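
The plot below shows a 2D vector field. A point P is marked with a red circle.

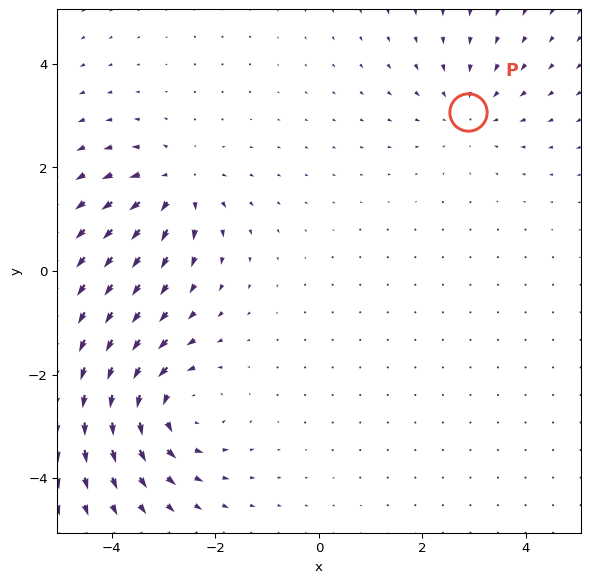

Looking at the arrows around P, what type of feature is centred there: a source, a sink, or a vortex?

sink

At P (2.9, 3.1) the arrows converge inward. Divergence about -3, curl ≈0 — negative divergence with near-zero curl is a sink.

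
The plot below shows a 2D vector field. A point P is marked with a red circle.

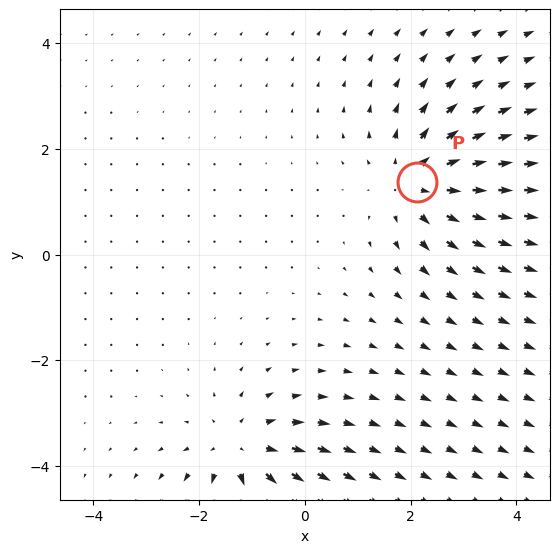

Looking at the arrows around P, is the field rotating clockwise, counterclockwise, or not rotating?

Near P at (2.1, 1.4) the arrows show no circulation. The curl there is ≈0.

not rotating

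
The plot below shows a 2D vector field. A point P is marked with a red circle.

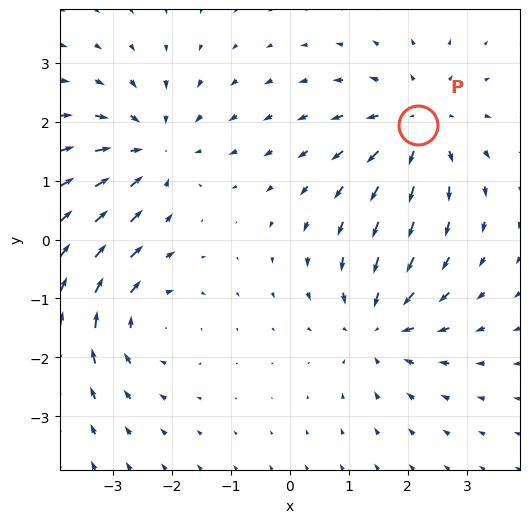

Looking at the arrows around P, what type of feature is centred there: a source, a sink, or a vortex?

At P (2.2, 1.9) the arrows spread outward. Divergence about +5, curl ≈0 — positive divergence with near-zero curl is a source.

source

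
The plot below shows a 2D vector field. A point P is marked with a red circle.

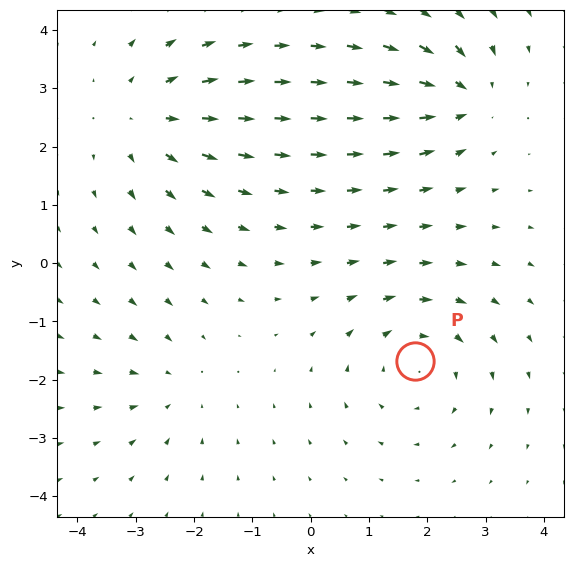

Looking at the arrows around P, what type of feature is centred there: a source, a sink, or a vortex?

At P (1.8, -1.7) the arrows circulate clockwise. Divergence ≈0, curl about -4 — near-zero divergence with nonzero curl is a vortex.

vortex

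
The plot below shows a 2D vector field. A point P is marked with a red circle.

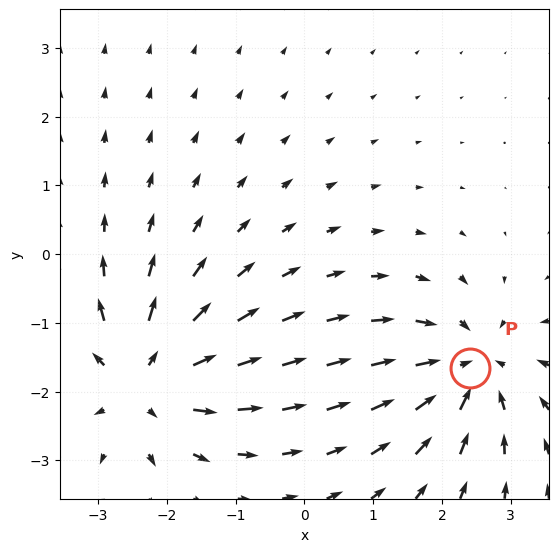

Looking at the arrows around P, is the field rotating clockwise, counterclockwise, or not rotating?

not rotating

Near P at (2.4, -1.7) the arrows show no circulation. The curl there is ≈0.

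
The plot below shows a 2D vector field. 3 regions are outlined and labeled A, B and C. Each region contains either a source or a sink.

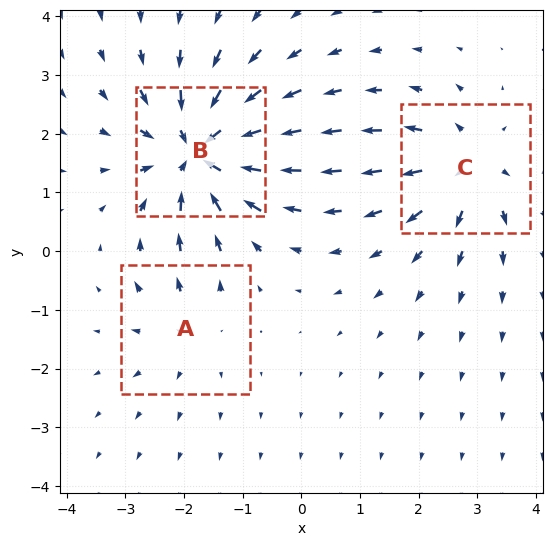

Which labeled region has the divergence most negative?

B

Divergence at each region's feature centre — A: about +2, B: about -5, C: about +3. Region B is most negative.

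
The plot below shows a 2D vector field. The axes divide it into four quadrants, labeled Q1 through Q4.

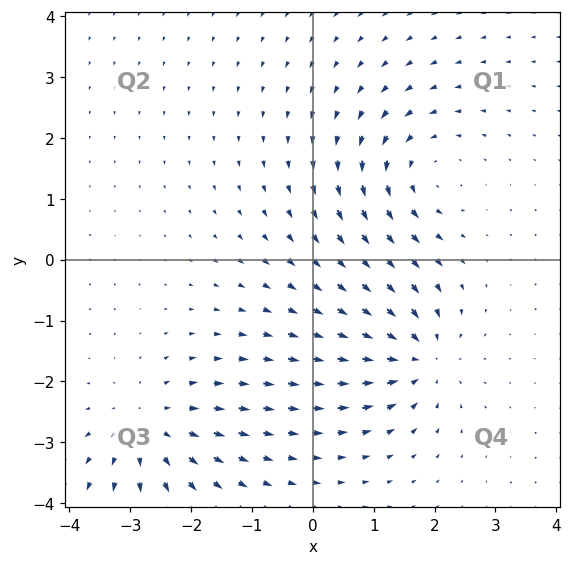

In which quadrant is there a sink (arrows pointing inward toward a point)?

Q4

The sink sits at approximately (1.7, -1.6), which lies in quadrant Q4. The divergence there is about -5, negative as expected for a sink.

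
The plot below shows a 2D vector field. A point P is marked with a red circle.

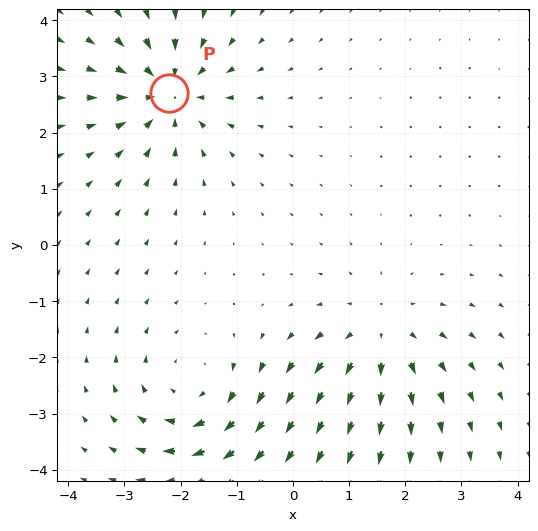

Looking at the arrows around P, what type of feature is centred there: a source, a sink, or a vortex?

At P (-2.2, 2.7) the arrows converge inward. Divergence about -5, curl ≈0 — negative divergence with near-zero curl is a sink.

sink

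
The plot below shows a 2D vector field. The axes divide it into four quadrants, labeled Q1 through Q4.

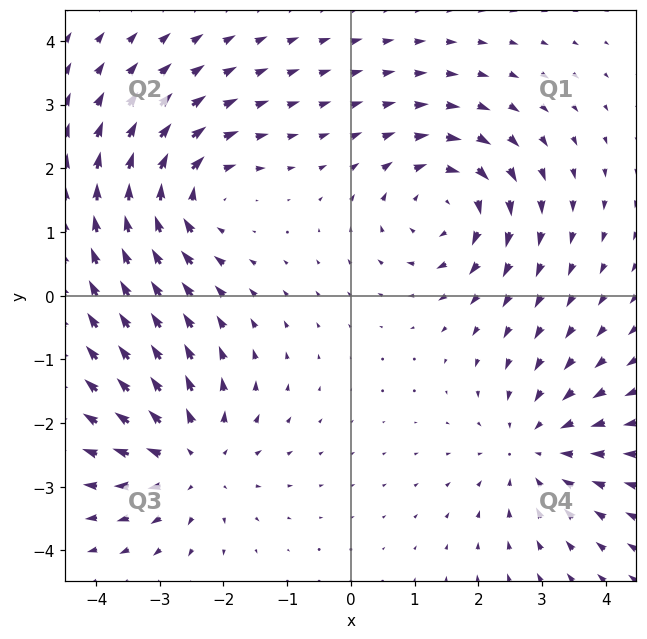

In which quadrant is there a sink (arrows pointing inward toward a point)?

Q4

The sink sits at approximately (2.9, -2.4), which lies in quadrant Q4. The divergence there is about -4, negative as expected for a sink.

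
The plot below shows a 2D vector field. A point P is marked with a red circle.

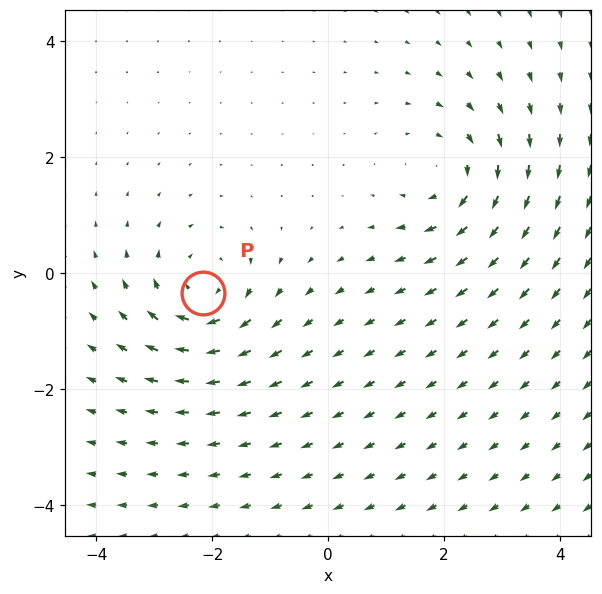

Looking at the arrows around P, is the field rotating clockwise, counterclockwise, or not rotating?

Near P at (-2.2, -0.3) the arrows circulate clockwise. The curl (z-component) there is about -5; negative curl means clockwise rotation.

clockwise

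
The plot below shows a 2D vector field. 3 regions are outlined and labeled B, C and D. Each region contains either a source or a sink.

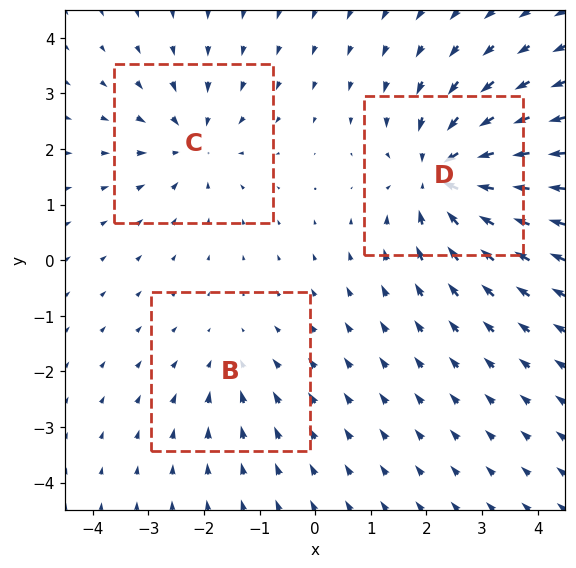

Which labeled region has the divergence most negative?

D

Divergence at each region's feature centre — B: about -2, C: about -3, D: about -6. Region D is most negative.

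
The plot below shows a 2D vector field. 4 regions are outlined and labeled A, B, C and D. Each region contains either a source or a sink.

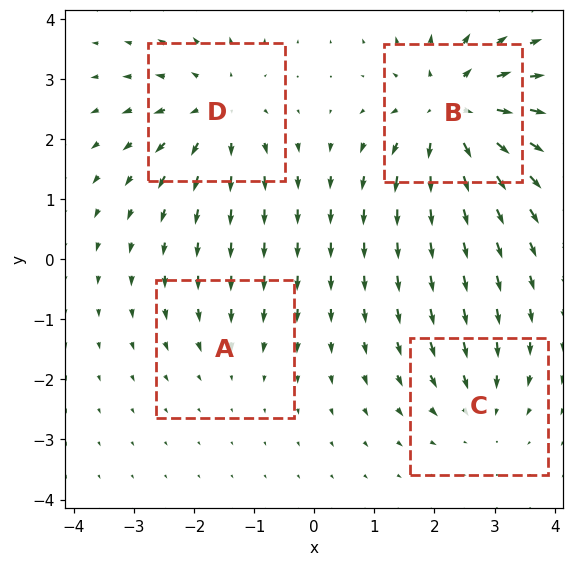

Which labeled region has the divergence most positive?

B

Divergence at each region's feature centre — A: about -2, B: about +7, C: about -4, D: about +5. Region B is most positive.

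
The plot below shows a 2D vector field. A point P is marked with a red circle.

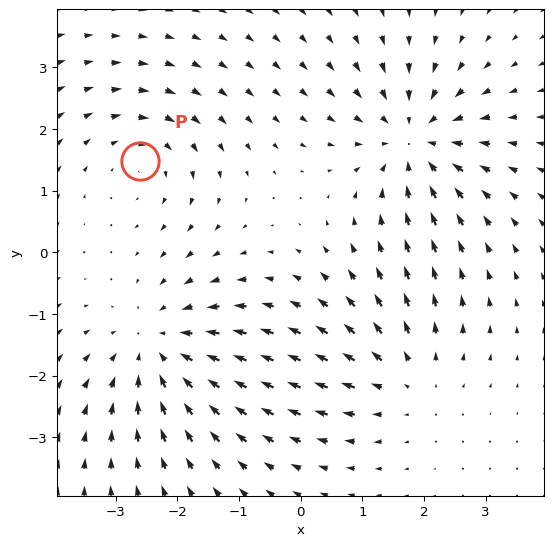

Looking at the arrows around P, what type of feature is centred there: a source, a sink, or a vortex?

vortex

At P (-2.6, 1.5) the arrows circulate clockwise. Divergence ≈0, curl about -3 — near-zero divergence with nonzero curl is a vortex.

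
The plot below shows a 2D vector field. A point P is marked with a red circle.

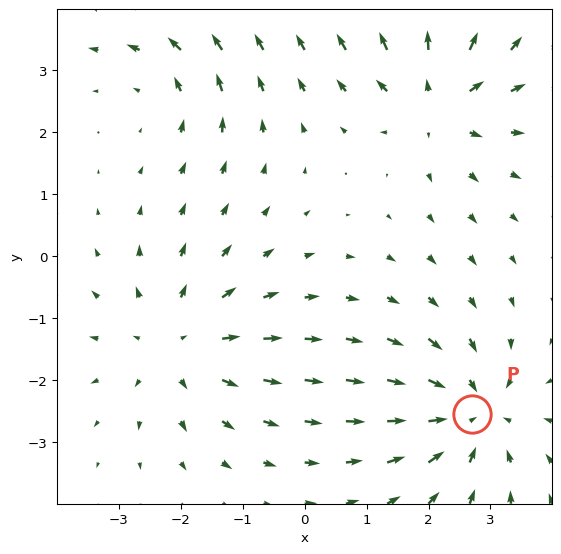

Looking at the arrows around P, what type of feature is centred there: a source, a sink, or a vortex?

At P (2.7, -2.5) the arrows converge inward. Divergence about -5, curl ≈0 — negative divergence with near-zero curl is a sink.

sink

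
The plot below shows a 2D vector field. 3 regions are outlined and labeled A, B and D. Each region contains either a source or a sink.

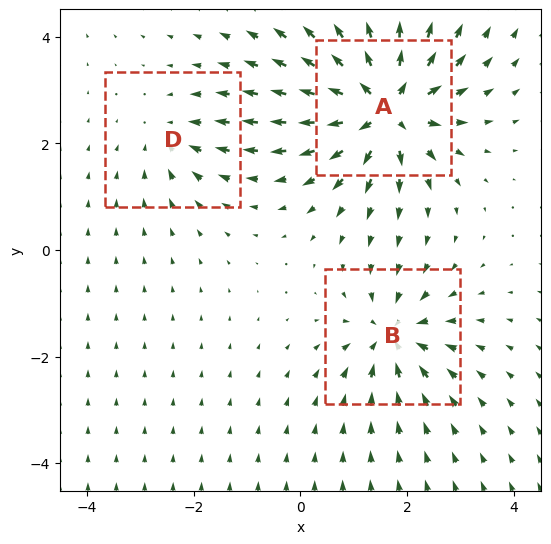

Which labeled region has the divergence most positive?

A

Divergence at each region's feature centre — A: about +6, B: about -4, D: about -2. Region A is most positive.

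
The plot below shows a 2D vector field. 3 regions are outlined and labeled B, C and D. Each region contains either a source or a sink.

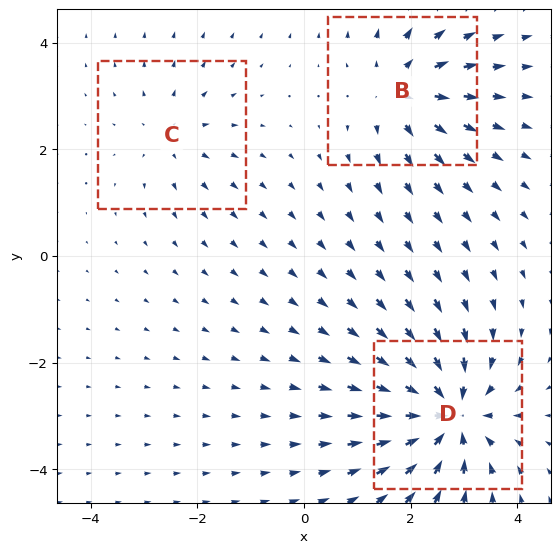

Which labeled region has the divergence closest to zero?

Divergence at each region's feature centre — B: about +4, C: about +2, D: about -6. Region C is closest to zero.

C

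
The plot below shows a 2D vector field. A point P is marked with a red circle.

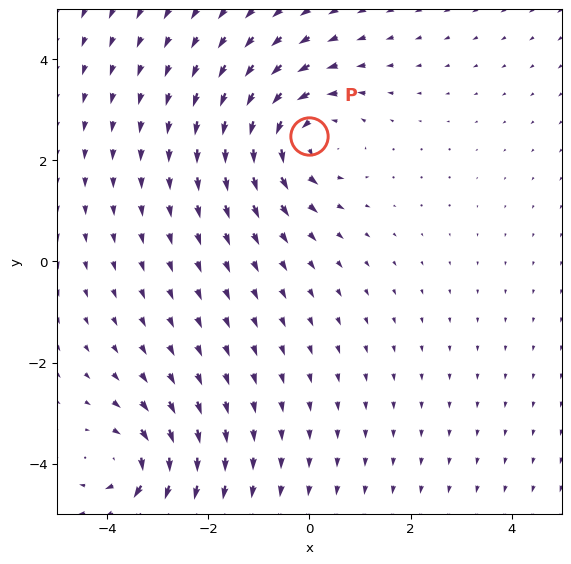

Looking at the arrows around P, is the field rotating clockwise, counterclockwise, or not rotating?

counterclockwise

Near P at (-0.0, 2.5) the arrows circulate counterclockwise. The curl (z-component) there is about +4; positive curl means counterclockwise rotation.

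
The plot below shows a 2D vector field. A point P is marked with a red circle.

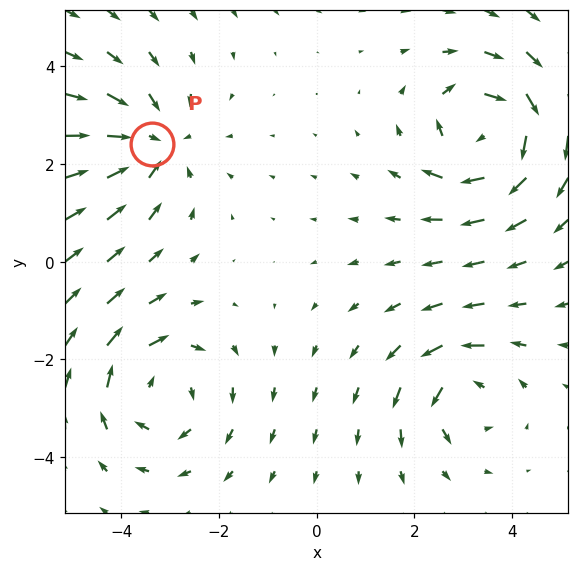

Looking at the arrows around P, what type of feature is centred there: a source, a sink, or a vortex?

sink

At P (-3.4, 2.4) the arrows converge inward. Divergence about -4, curl ≈0 — negative divergence with near-zero curl is a sink.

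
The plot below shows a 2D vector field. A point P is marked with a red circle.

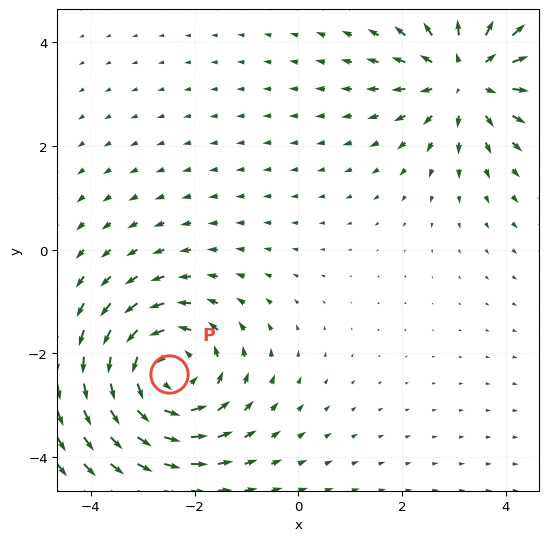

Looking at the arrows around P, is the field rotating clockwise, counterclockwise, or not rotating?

Near P at (-2.5, -2.4) the arrows circulate counterclockwise. The curl (z-component) there is about +3; positive curl means counterclockwise rotation.

counterclockwise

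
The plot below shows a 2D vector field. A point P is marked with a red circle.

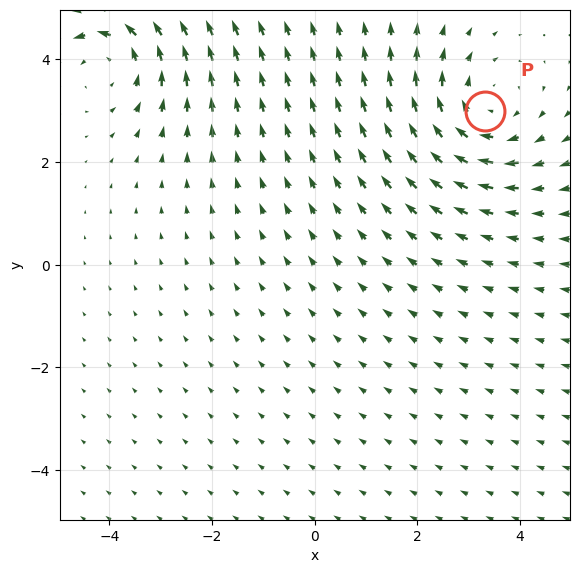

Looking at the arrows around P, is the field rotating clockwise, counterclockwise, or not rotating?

Near P at (3.3, 3.0) the arrows circulate clockwise. The curl (z-component) there is about -4; negative curl means clockwise rotation.

clockwise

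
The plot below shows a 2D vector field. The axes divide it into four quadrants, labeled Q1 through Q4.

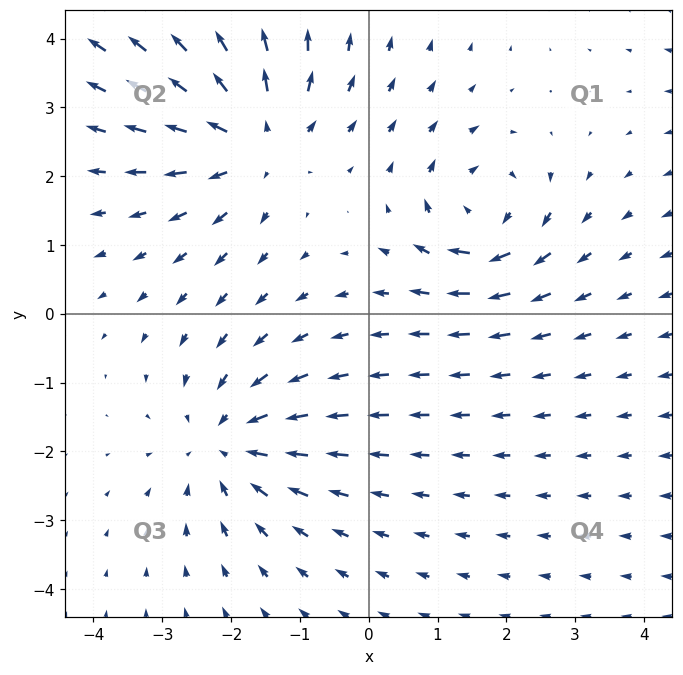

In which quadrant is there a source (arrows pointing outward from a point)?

The source sits at approximately (-1.7, 2.5), which lies in quadrant Q2. The divergence there is about +4, positive as expected for a source.

Q2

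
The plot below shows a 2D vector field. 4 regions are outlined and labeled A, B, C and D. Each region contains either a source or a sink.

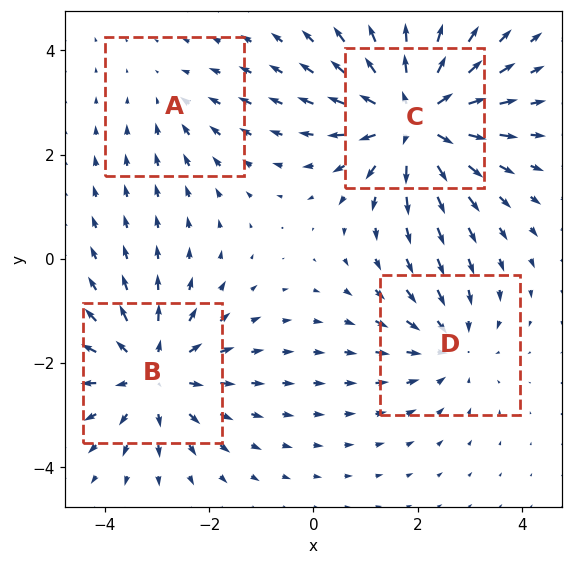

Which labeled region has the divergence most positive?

C

Divergence at each region's feature centre — A: about -2, B: about +5, C: about +6, D: about -3. Region C is most positive.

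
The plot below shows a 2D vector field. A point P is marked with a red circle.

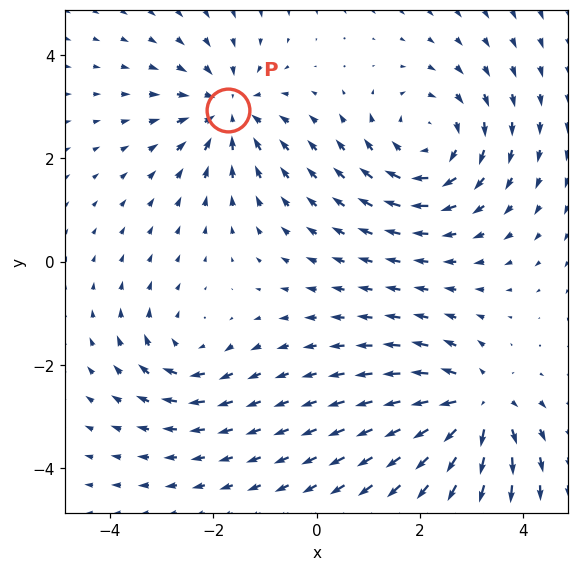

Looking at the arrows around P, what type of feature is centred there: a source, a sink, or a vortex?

sink

At P (-1.7, 2.9) the arrows converge inward. Divergence about -5, curl ≈0 — negative divergence with near-zero curl is a sink.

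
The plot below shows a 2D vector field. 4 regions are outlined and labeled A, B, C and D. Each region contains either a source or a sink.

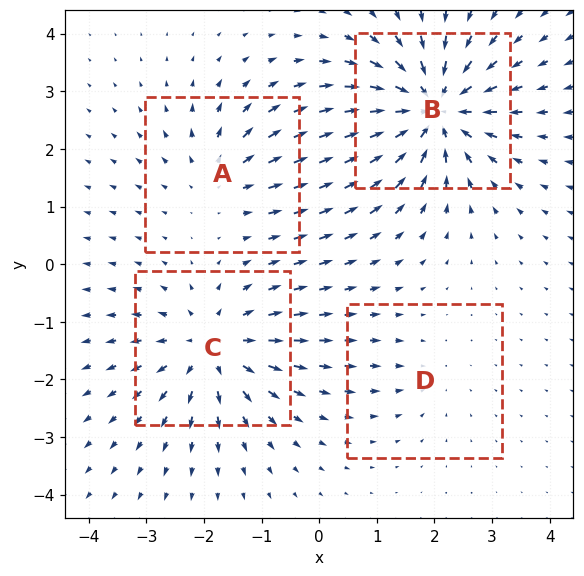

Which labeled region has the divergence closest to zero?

Divergence at each region's feature centre — A: about +3, B: about -7, C: about +5, D: about -2. Region D is closest to zero.

D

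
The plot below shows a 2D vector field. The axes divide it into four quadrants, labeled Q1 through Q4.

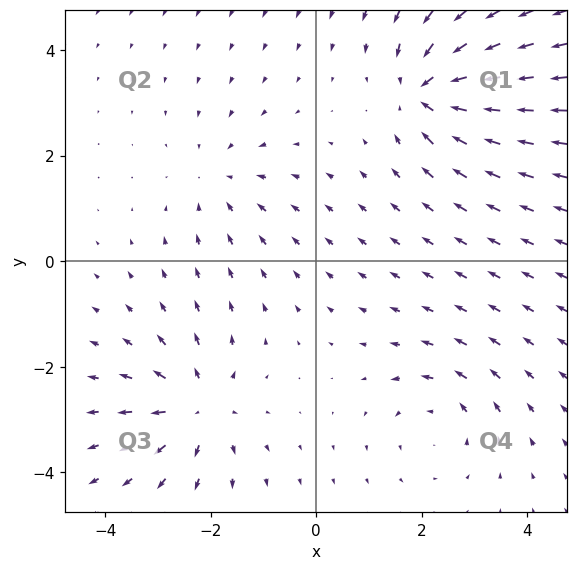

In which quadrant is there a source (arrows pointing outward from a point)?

Q3

The source sits at approximately (-2.2, -2.8), which lies in quadrant Q3. The divergence there is about +5, positive as expected for a source.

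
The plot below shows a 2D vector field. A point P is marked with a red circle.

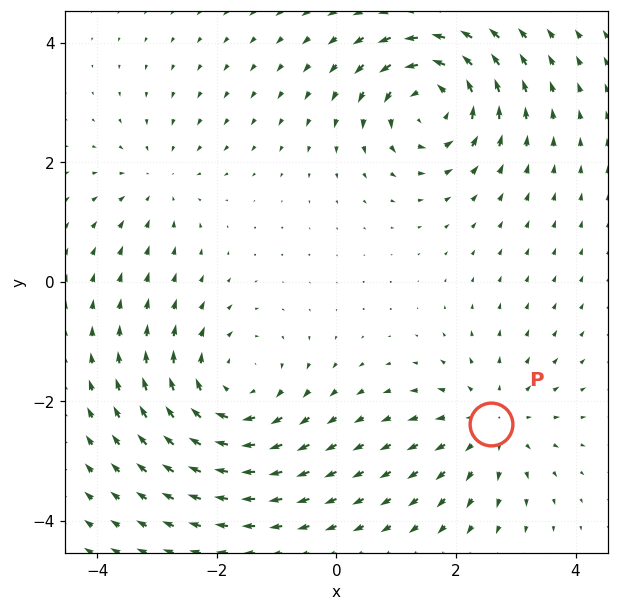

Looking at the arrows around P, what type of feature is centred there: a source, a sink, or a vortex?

source

At P (2.6, -2.4) the arrows spread outward. Divergence about +3, curl ≈0 — positive divergence with near-zero curl is a source.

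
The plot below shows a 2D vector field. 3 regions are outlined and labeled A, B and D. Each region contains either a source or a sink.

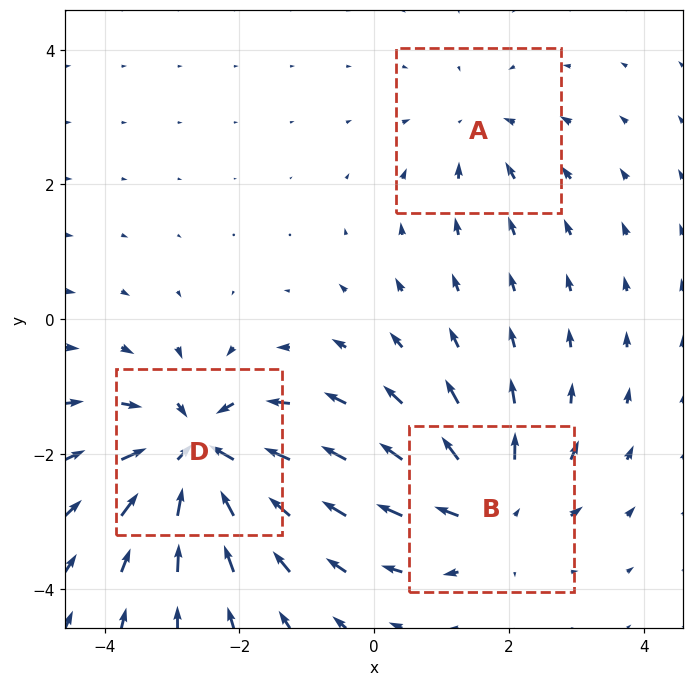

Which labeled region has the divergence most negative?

D

Divergence at each region's feature centre — A: about -2, B: about +4, D: about -5. Region D is most negative.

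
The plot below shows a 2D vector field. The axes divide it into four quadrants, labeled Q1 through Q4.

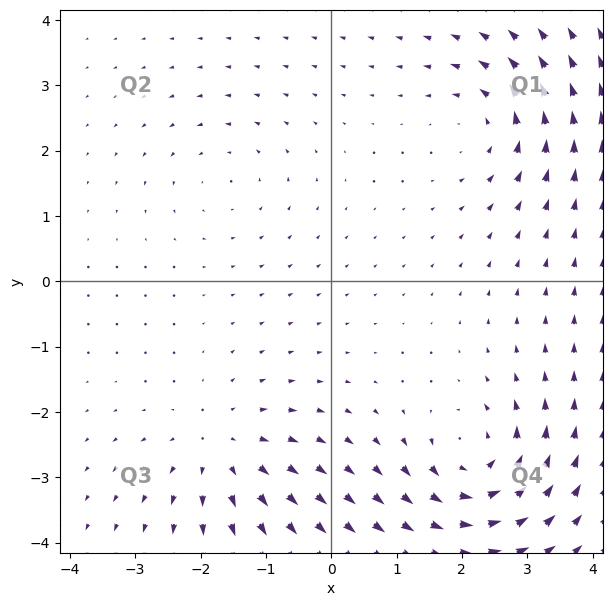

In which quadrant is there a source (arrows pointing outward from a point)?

The source sits at approximately (-1.7, -2.6), which lies in quadrant Q3. The divergence there is about +4, positive as expected for a source.

Q3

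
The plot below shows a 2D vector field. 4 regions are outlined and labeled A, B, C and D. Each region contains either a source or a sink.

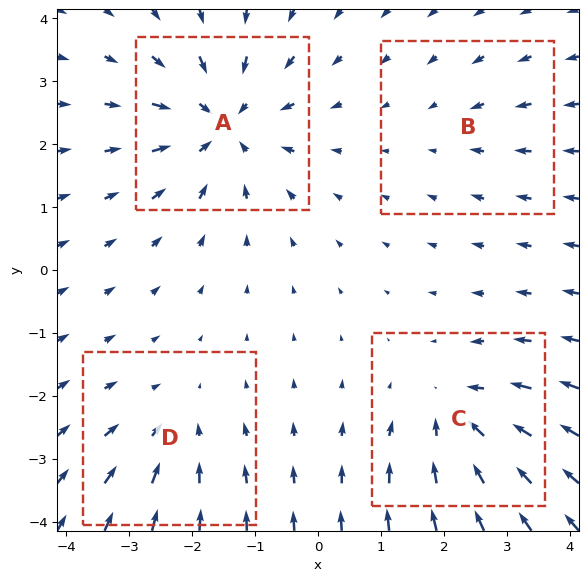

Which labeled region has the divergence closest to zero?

B

Divergence at each region's feature centre — A: about -6, B: about -2, C: about -5, D: about -3. Region B is closest to zero.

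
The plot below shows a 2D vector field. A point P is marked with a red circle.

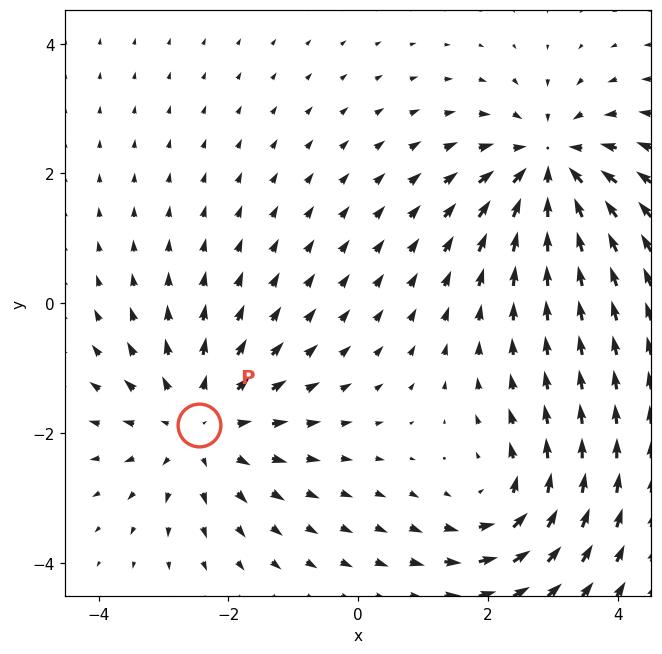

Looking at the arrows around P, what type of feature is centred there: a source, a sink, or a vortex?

At P (-2.4, -1.9) the arrows spread outward. Divergence about +4, curl ≈0 — positive divergence with near-zero curl is a source.

source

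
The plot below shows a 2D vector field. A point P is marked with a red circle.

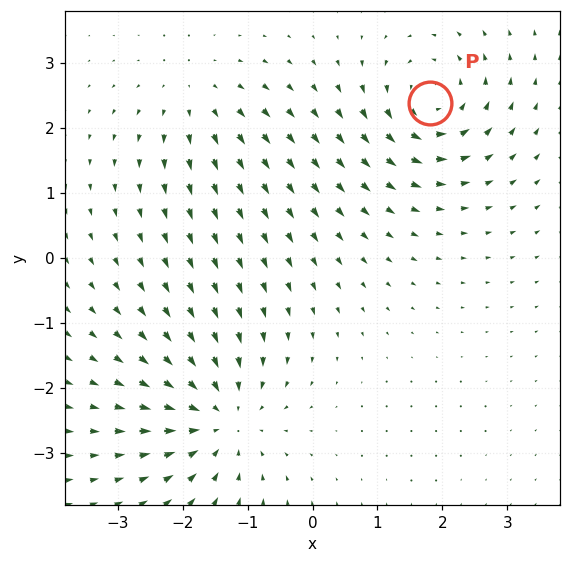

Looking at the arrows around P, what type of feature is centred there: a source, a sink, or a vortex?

vortex

At P (1.8, 2.4) the arrows circulate counterclockwise. Divergence ≈0, curl about +5 — near-zero divergence with nonzero curl is a vortex.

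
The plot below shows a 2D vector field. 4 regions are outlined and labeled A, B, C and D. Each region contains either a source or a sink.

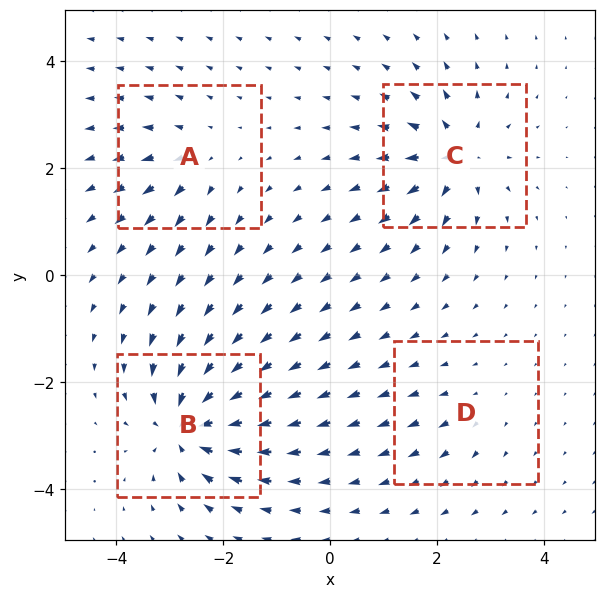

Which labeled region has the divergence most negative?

Divergence at each region's feature centre — A: about +4, B: about -9, C: about +7, D: about +2. Region B is most negative.

B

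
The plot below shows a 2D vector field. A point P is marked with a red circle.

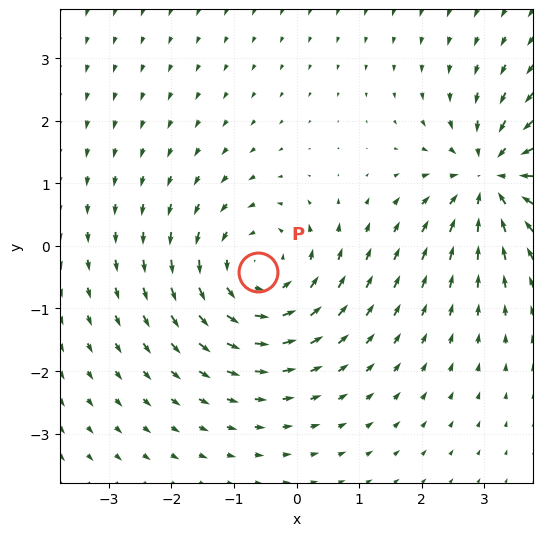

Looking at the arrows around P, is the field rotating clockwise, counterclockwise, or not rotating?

counterclockwise

Near P at (-0.6, -0.4) the arrows circulate counterclockwise. The curl (z-component) there is about +4; positive curl means counterclockwise rotation.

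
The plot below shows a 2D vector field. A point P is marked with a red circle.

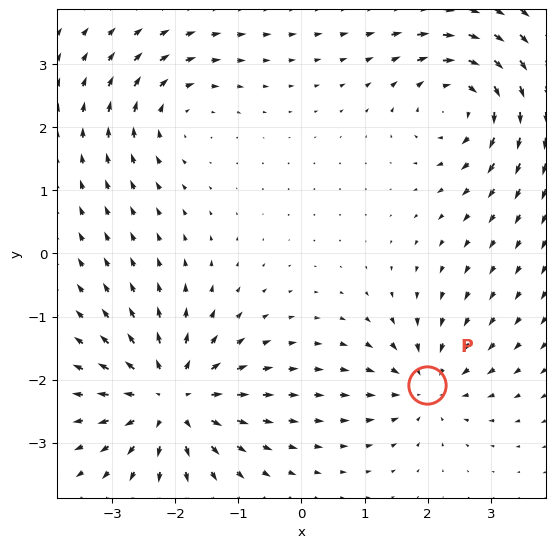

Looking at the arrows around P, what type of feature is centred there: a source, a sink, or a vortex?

At P (2.0, -2.1) the arrows converge inward. Divergence about -4, curl ≈0 — negative divergence with near-zero curl is a sink.

sink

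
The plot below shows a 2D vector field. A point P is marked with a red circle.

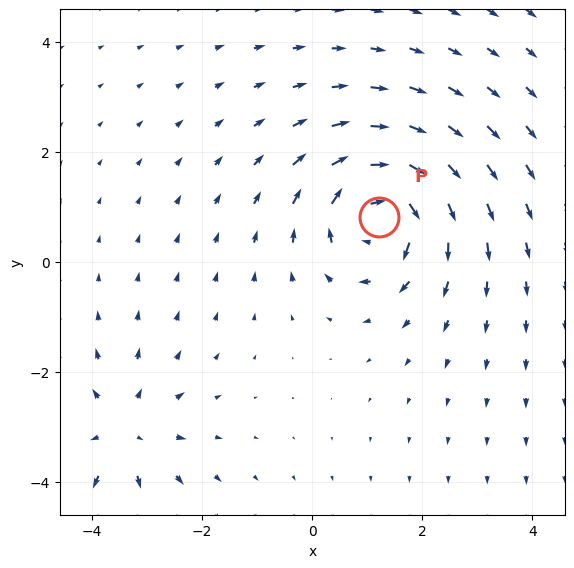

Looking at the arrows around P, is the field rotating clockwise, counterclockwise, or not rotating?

Near P at (1.2, 0.8) the arrows circulate clockwise. The curl (z-component) there is about -5; negative curl means clockwise rotation.

clockwise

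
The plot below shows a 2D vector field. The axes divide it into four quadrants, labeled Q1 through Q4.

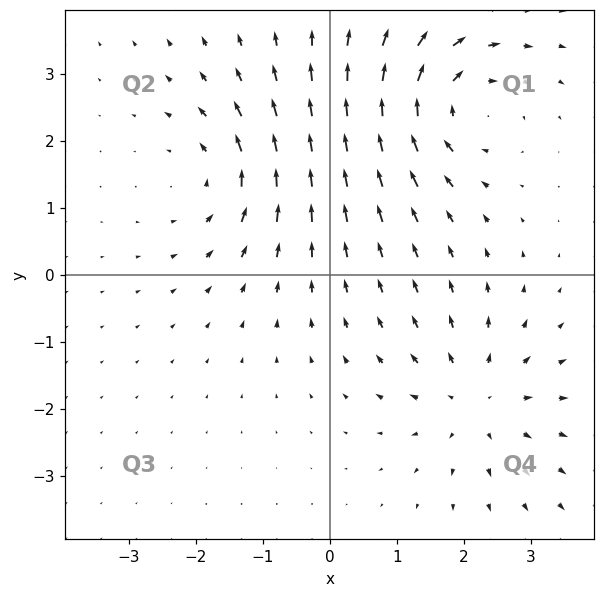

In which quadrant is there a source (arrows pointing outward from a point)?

Q4

The source sits at approximately (2.2, -1.9), which lies in quadrant Q4. The divergence there is about +4, positive as expected for a source.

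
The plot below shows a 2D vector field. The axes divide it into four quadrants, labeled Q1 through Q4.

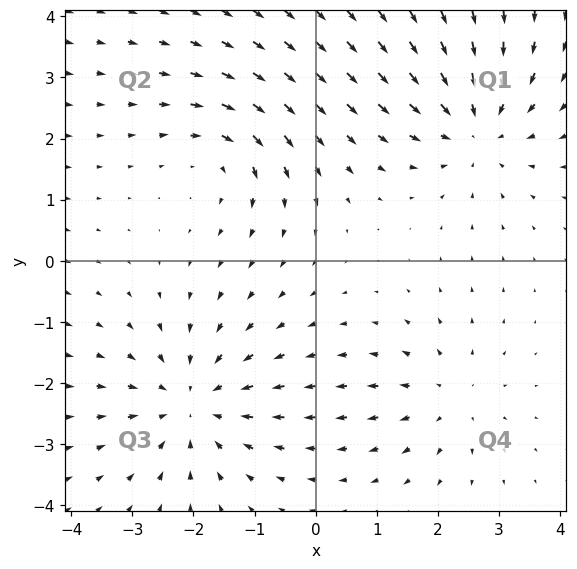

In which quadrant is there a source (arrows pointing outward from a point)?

Q4

The source sits at approximately (2.2, -2.2), which lies in quadrant Q4. The divergence there is about +3, positive as expected for a source.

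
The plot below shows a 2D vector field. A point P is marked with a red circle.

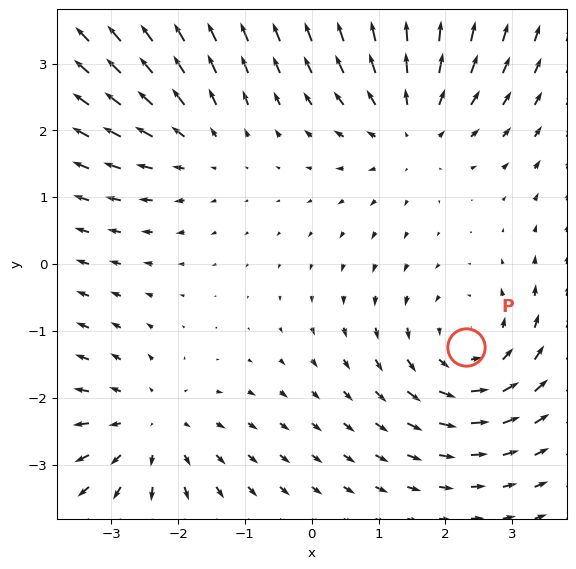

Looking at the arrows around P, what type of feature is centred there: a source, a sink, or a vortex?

At P (2.3, -1.2) the arrows circulate counterclockwise. Divergence ≈0, curl about +4 — near-zero divergence with nonzero curl is a vortex.

vortex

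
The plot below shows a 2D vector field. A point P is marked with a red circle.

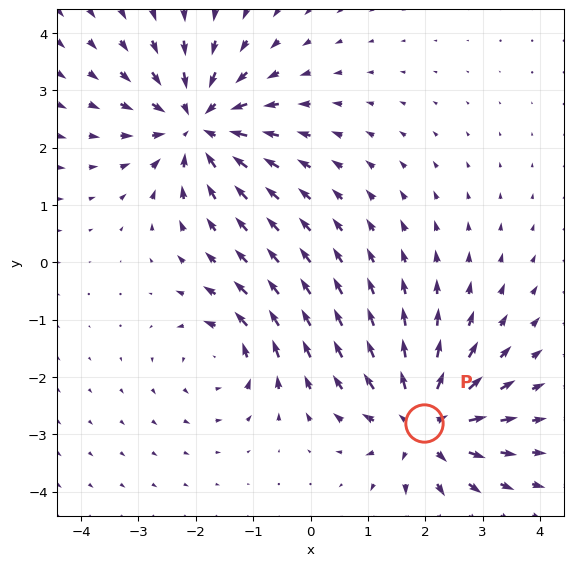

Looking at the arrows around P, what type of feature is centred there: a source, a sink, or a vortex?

At P (2.0, -2.8) the arrows spread outward. Divergence about +5, curl ≈0 — positive divergence with near-zero curl is a source.

source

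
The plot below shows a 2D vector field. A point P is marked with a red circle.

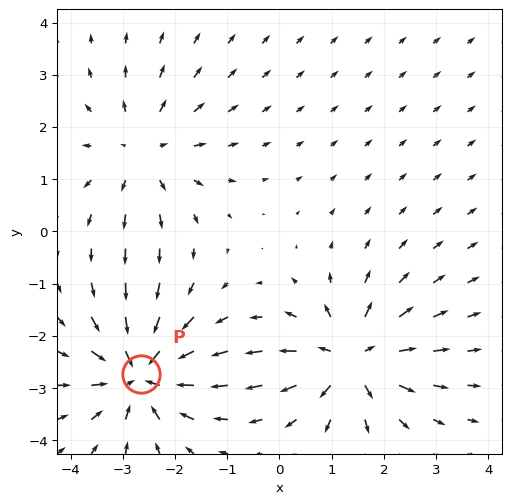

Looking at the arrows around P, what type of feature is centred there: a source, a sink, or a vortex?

At P (-2.7, -2.7) the arrows converge inward. Divergence about -7, curl ≈0 — negative divergence with near-zero curl is a sink.

sink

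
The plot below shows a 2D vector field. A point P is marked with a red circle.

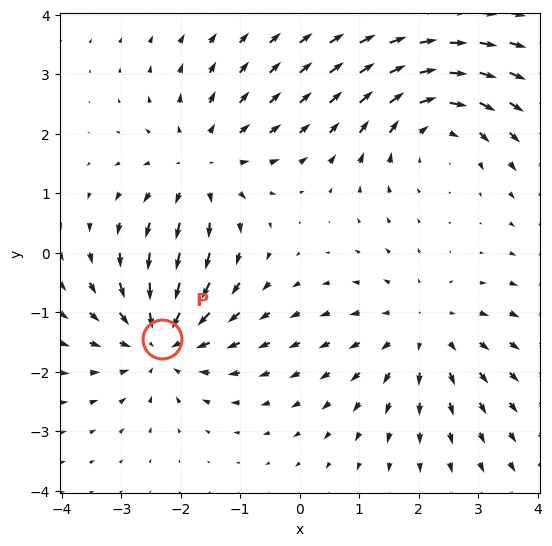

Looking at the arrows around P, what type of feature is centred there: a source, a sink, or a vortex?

sink

At P (-2.3, -1.5) the arrows converge inward. Divergence about -4, curl ≈0 — negative divergence with near-zero curl is a sink.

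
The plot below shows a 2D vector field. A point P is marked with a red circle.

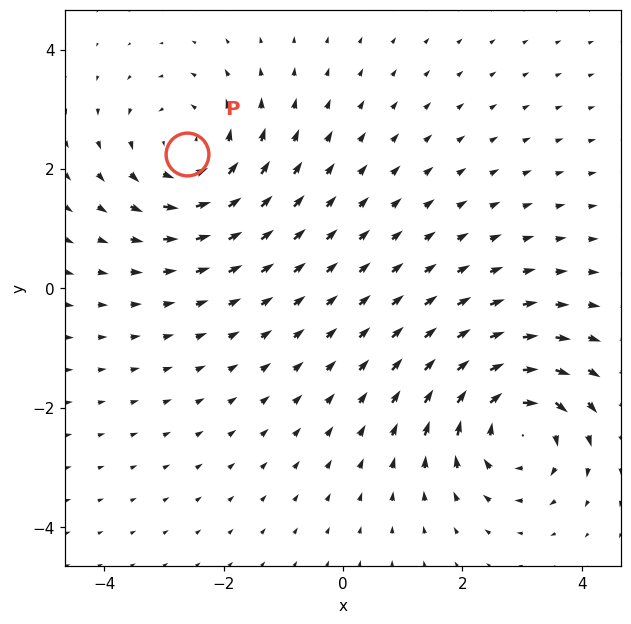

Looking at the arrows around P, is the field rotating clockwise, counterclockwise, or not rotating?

Near P at (-2.6, 2.3) the arrows circulate counterclockwise. The curl (z-component) there is about +4; positive curl means counterclockwise rotation.

counterclockwise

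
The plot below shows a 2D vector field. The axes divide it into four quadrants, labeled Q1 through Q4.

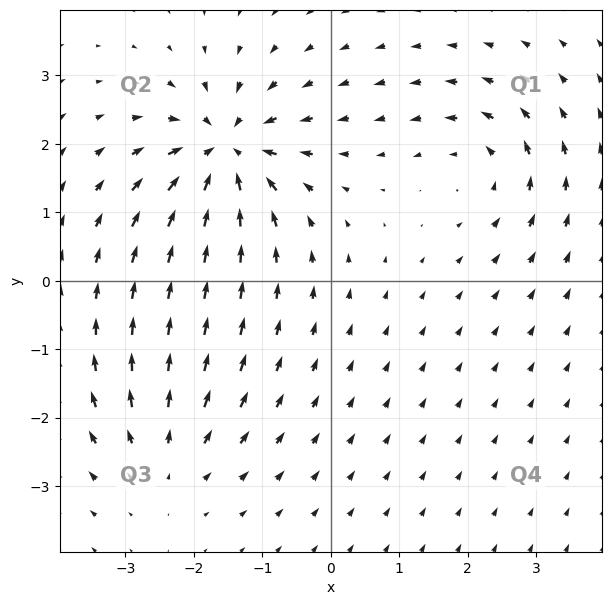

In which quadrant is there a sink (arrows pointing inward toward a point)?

Q2

The sink sits at approximately (-1.5, 1.9), which lies in quadrant Q2. The divergence there is about -6, negative as expected for a sink.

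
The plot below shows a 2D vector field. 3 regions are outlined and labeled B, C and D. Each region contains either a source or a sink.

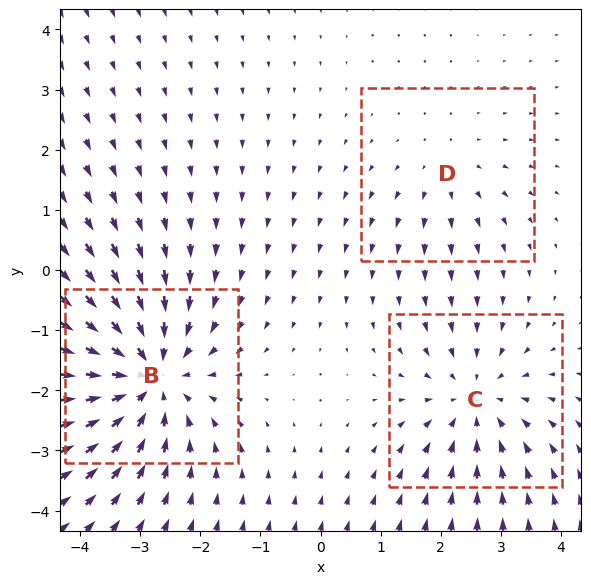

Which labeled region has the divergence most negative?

B

Divergence at each region's feature centre — B: about -5, C: about -3, D: about +2. Region B is most negative.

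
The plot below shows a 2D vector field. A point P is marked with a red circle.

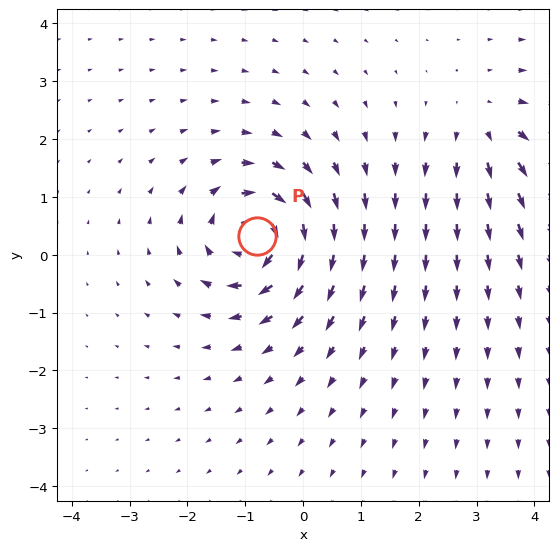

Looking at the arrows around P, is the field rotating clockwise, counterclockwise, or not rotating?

Near P at (-0.8, 0.3) the arrows circulate clockwise. The curl (z-component) there is about -6; negative curl means clockwise rotation.

clockwise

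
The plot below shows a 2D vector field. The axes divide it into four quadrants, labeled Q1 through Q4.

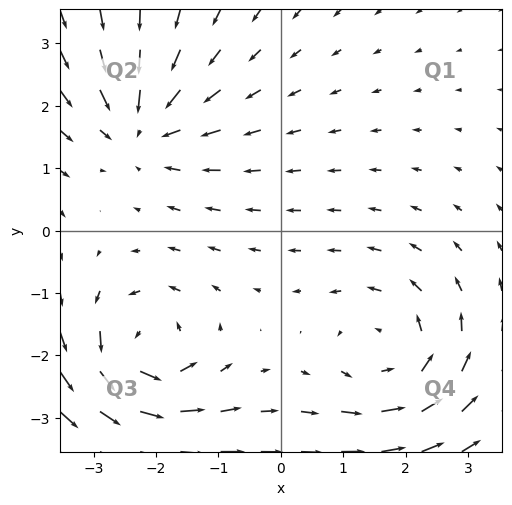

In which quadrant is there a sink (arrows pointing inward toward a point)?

The sink sits at approximately (-2.2, 1.7), which lies in quadrant Q2. The divergence there is about -4, negative as expected for a sink.

Q2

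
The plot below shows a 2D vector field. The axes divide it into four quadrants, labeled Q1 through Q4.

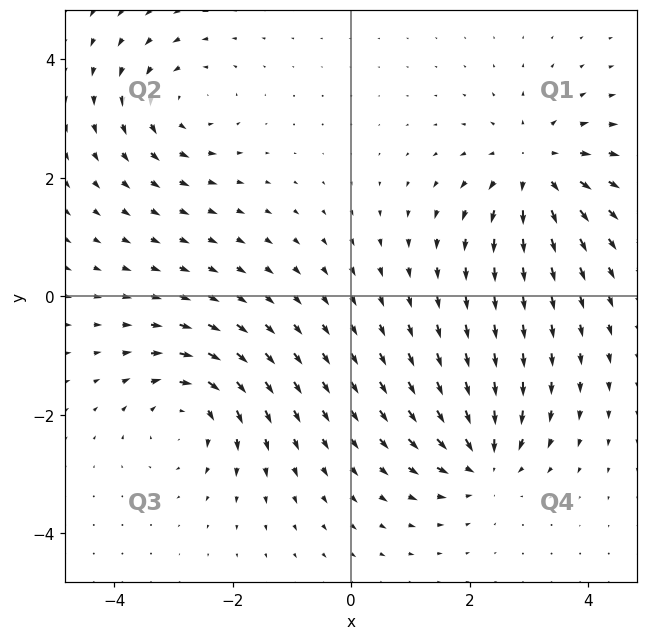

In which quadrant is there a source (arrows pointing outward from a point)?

Q1

The source sits at approximately (3.1, 2.2), which lies in quadrant Q1. The divergence there is about +5, positive as expected for a source.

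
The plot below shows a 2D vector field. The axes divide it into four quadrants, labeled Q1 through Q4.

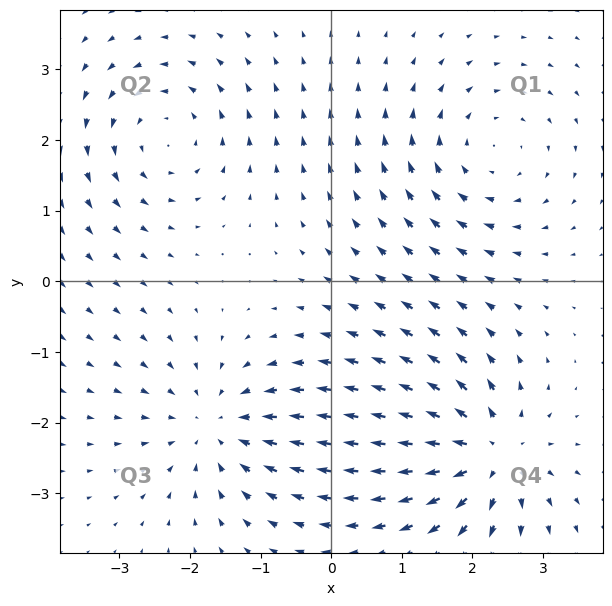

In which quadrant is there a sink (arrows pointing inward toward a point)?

Q3

The sink sits at approximately (-1.6, -2.1), which lies in quadrant Q3. The divergence there is about -4, negative as expected for a sink.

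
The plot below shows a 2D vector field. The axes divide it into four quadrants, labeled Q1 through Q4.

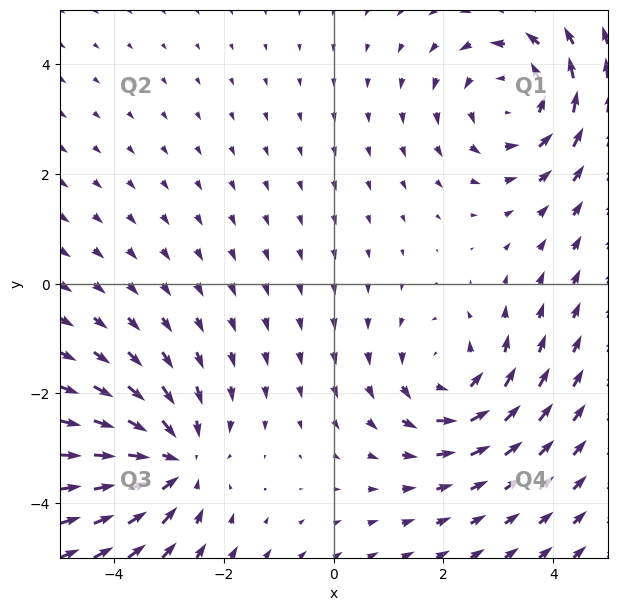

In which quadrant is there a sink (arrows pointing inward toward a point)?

The sink sits at approximately (-3.0, -3.2), which lies in quadrant Q3. The divergence there is about -3, negative as expected for a sink.

Q3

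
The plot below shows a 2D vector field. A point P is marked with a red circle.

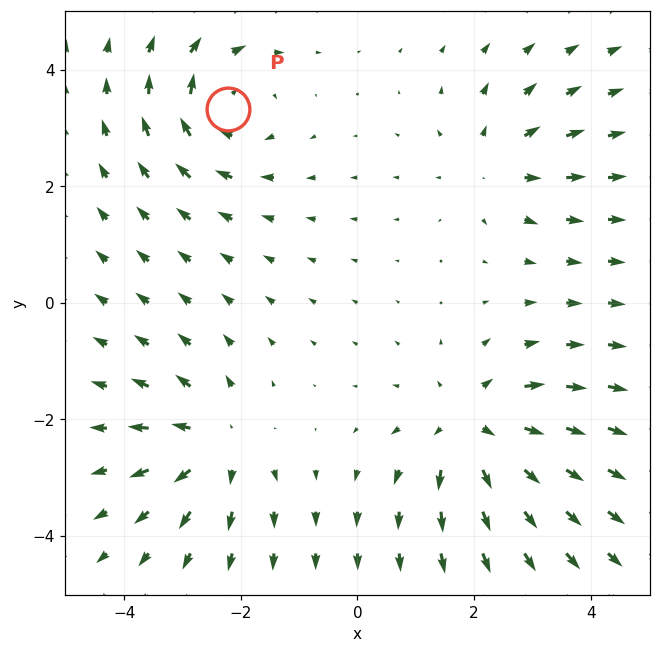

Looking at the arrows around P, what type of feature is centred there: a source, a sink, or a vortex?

vortex

At P (-2.2, 3.3) the arrows circulate clockwise. Divergence ≈0, curl about -5 — near-zero divergence with nonzero curl is a vortex.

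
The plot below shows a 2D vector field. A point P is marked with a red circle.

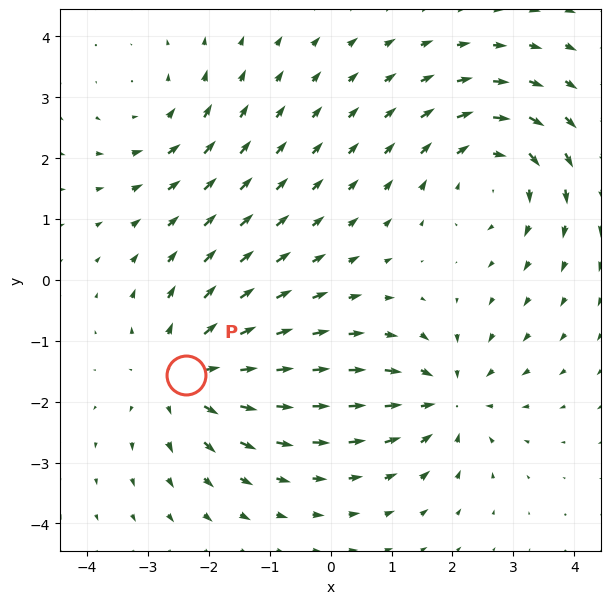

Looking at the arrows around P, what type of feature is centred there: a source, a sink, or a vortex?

source

At P (-2.4, -1.6) the arrows spread outward. Divergence about +4, curl ≈0 — positive divergence with near-zero curl is a source.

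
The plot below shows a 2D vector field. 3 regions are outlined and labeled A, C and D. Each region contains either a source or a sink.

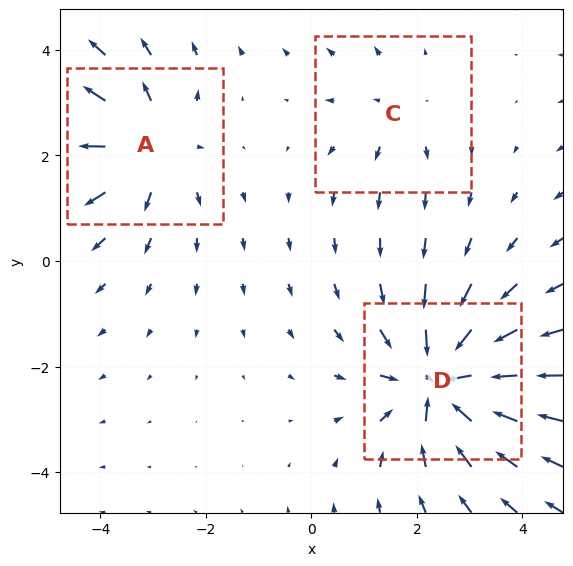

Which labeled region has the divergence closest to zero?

C

Divergence at each region's feature centre — A: about +4, C: about +2, D: about -5. Region C is closest to zero.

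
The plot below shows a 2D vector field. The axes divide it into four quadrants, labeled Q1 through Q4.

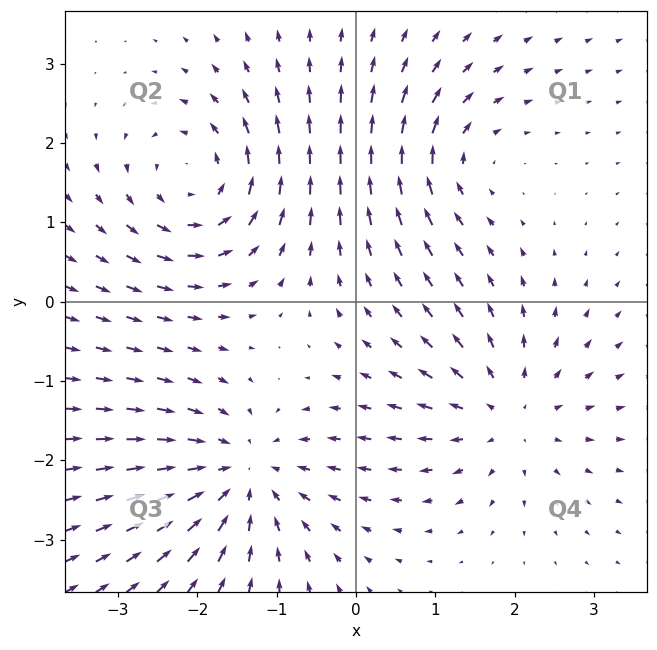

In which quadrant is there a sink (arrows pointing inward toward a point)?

The sink sits at approximately (-1.4, -2.2), which lies in quadrant Q3. The divergence there is about -5, negative as expected for a sink.

Q3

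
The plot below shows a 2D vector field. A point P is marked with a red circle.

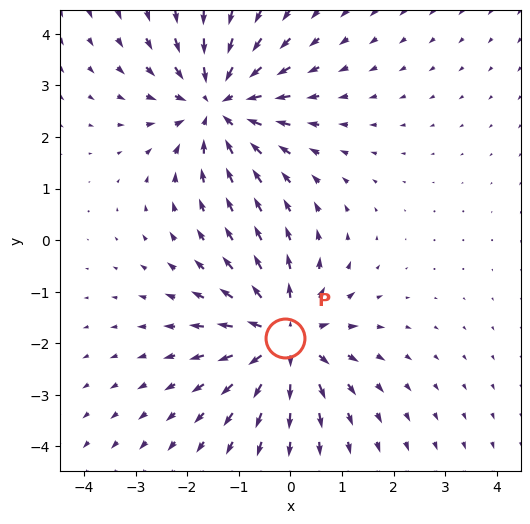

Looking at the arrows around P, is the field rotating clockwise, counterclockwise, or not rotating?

not rotating

Near P at (-0.1, -1.9) the arrows show no circulation. The curl there is ≈0.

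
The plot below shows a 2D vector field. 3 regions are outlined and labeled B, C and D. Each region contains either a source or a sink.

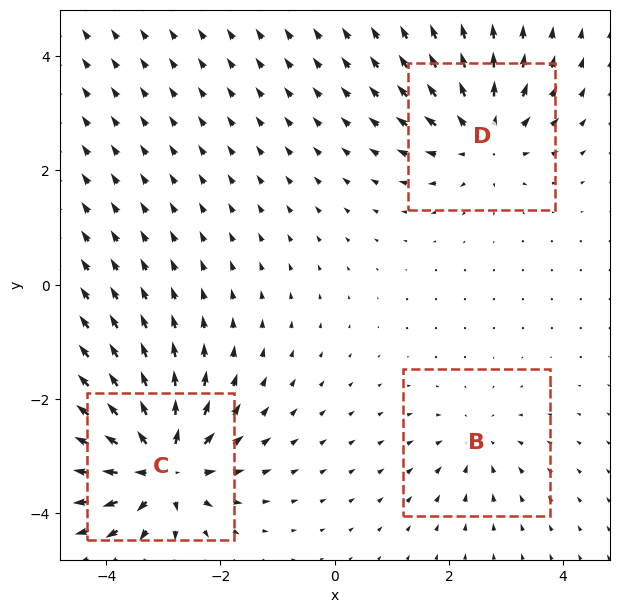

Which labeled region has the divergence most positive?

Divergence at each region's feature centre — B: about -2, C: about +6, D: about +4. Region C is most positive.

C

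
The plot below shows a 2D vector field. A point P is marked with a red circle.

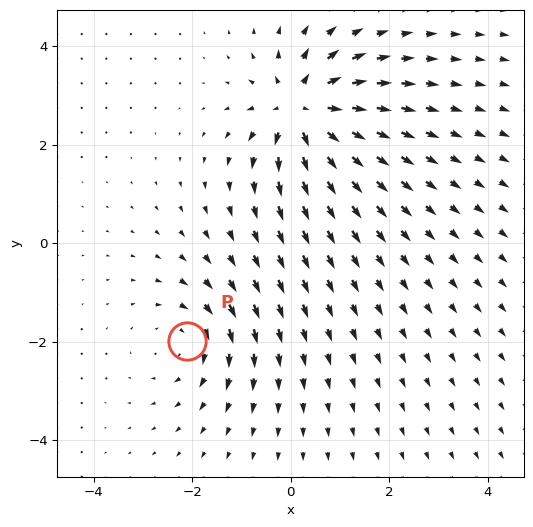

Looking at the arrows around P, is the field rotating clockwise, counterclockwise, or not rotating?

clockwise

Near P at (-2.1, -2.0) the arrows circulate clockwise. The curl (z-component) there is about -2; negative curl means clockwise rotation.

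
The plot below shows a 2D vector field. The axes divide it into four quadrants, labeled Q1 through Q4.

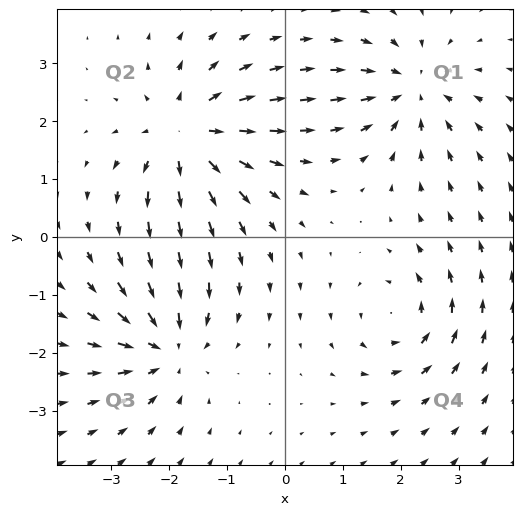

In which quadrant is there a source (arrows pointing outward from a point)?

The source sits at approximately (-1.7, 1.8), which lies in quadrant Q2. The divergence there is about +6, positive as expected for a source.

Q2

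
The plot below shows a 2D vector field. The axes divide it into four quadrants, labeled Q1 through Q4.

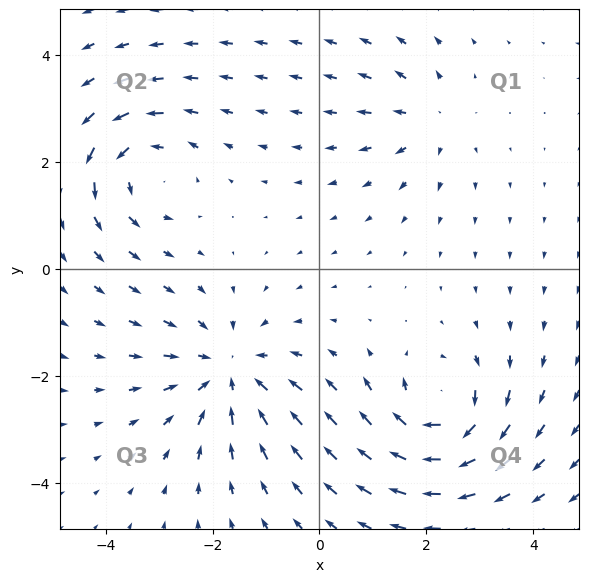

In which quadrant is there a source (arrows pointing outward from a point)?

The source sits at approximately (2.1, 2.8), which lies in quadrant Q1. The divergence there is about +3, positive as expected for a source.

Q1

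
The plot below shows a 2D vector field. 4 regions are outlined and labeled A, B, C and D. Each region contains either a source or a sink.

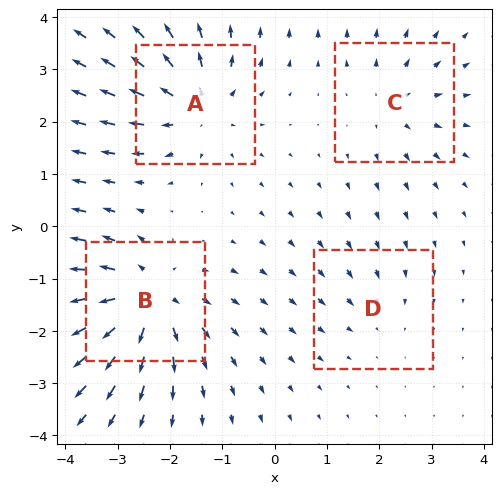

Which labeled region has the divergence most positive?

Divergence at each region's feature centre — A: about +6, B: about +7, C: about +4, D: about -2. Region B is most positive.

B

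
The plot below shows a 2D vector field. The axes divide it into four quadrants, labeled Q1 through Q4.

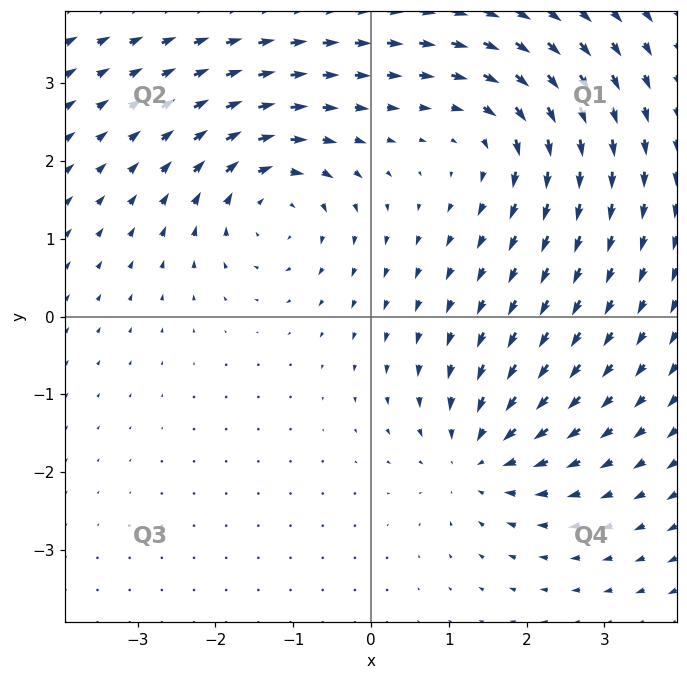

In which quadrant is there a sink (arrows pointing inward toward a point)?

Q4

The sink sits at approximately (1.4, -1.8), which lies in quadrant Q4. The divergence there is about -4, negative as expected for a sink.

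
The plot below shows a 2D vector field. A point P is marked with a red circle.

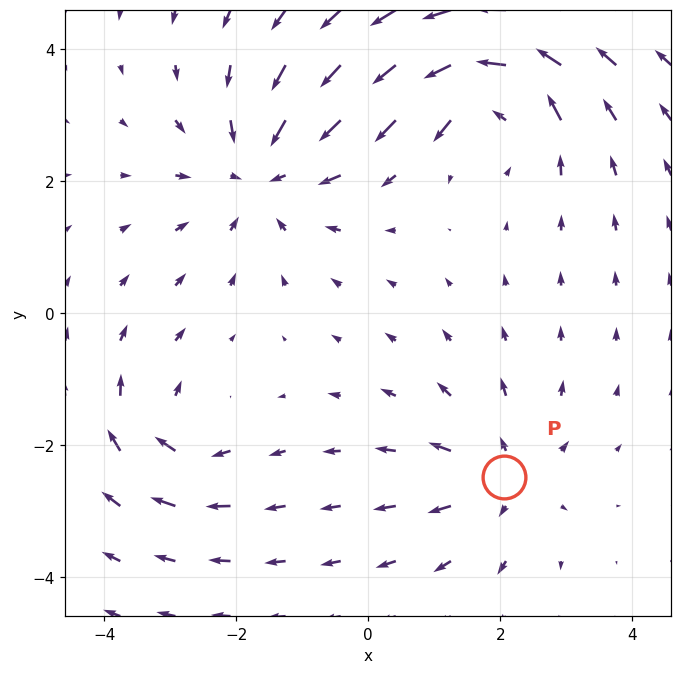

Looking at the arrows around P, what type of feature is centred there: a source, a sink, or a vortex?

At P (2.1, -2.5) the arrows spread outward. Divergence about +4, curl ≈0 — positive divergence with near-zero curl is a source.

source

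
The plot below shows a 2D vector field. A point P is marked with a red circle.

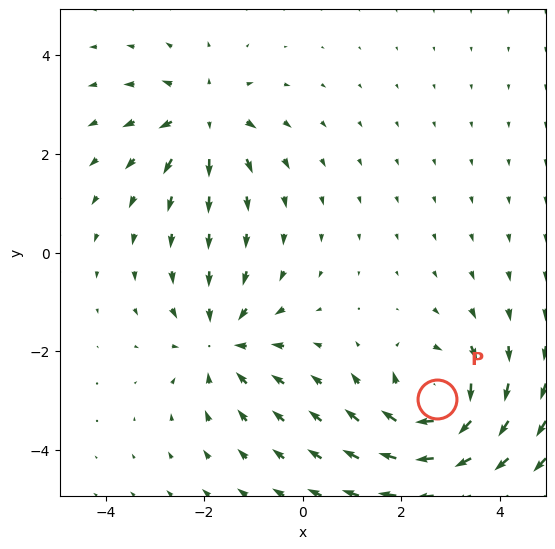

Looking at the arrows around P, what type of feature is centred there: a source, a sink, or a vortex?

vortex

At P (2.7, -3.0) the arrows circulate clockwise. Divergence ≈0, curl about -5 — near-zero divergence with nonzero curl is a vortex.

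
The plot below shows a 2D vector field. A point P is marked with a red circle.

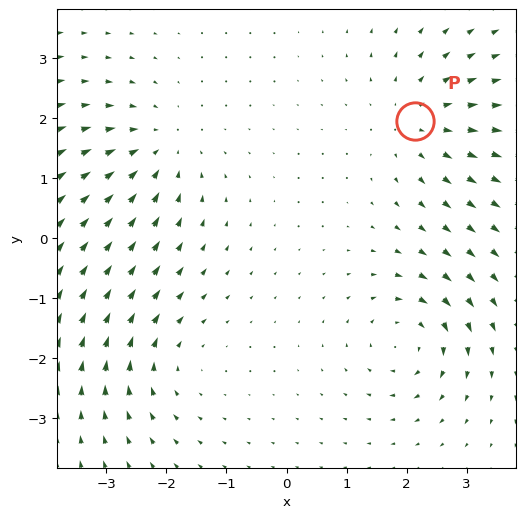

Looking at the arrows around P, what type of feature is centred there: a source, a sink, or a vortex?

At P (2.1, 2.0) the arrows spread outward. Divergence about +4, curl ≈0 — positive divergence with near-zero curl is a source.

source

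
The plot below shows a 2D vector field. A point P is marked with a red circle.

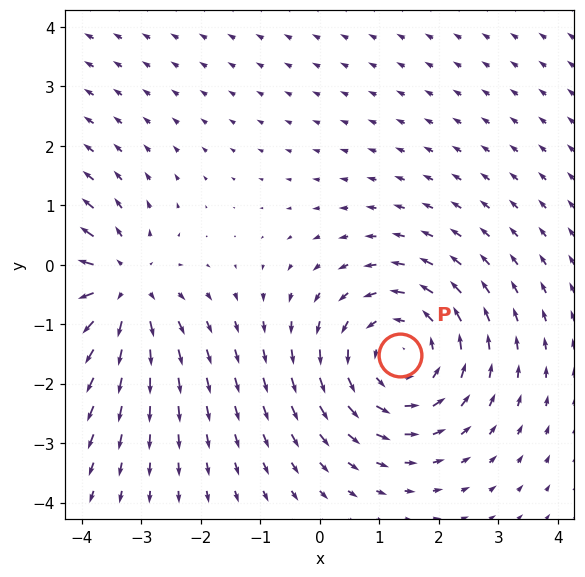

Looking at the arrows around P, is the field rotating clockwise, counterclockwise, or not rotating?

Near P at (1.4, -1.5) the arrows circulate counterclockwise. The curl (z-component) there is about +4; positive curl means counterclockwise rotation.

counterclockwise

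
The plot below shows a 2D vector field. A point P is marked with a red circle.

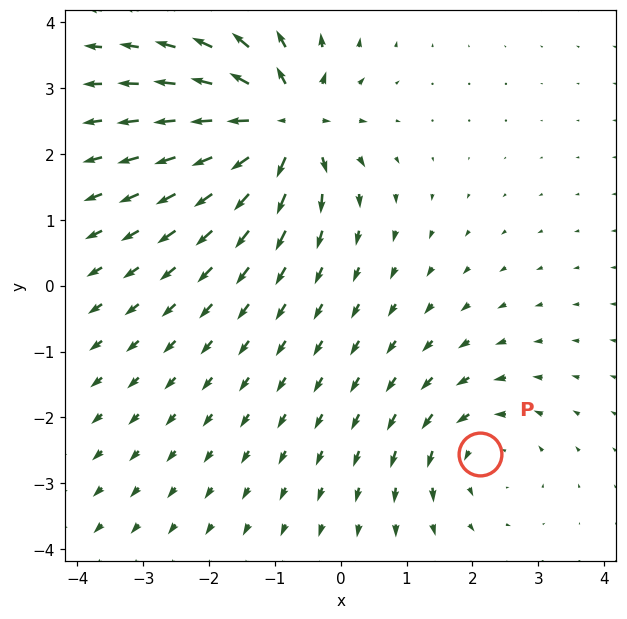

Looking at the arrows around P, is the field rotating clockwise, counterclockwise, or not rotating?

Near P at (2.1, -2.5) the arrows circulate counterclockwise. The curl (z-component) there is about +3; positive curl means counterclockwise rotation.

counterclockwise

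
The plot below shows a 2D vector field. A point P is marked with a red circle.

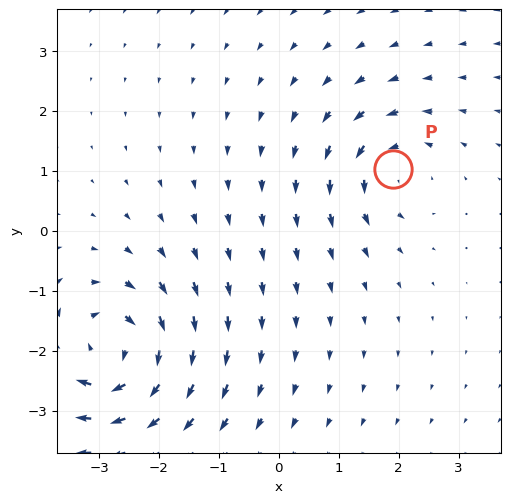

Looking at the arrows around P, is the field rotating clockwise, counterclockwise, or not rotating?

counterclockwise

Near P at (1.9, 1.0) the arrows circulate counterclockwise. The curl (z-component) there is about +4; positive curl means counterclockwise rotation.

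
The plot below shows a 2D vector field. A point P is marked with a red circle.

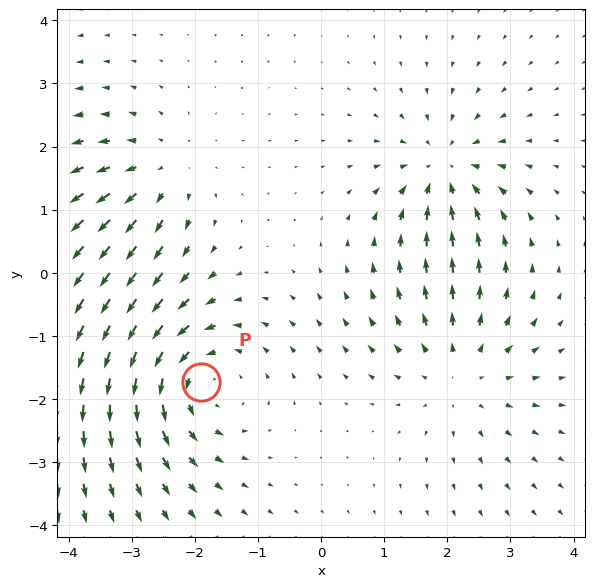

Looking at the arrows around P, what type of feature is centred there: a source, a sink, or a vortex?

At P (-1.9, -1.7) the arrows circulate counterclockwise. Divergence ≈0, curl about +4 — near-zero divergence with nonzero curl is a vortex.

vortex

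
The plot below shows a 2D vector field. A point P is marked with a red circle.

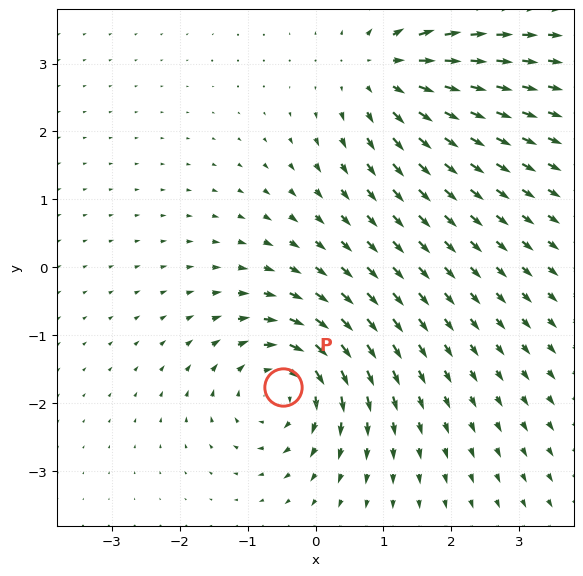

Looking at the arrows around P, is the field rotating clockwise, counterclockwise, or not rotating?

Near P at (-0.5, -1.8) the arrows circulate clockwise. The curl (z-component) there is about -6; negative curl means clockwise rotation.

clockwise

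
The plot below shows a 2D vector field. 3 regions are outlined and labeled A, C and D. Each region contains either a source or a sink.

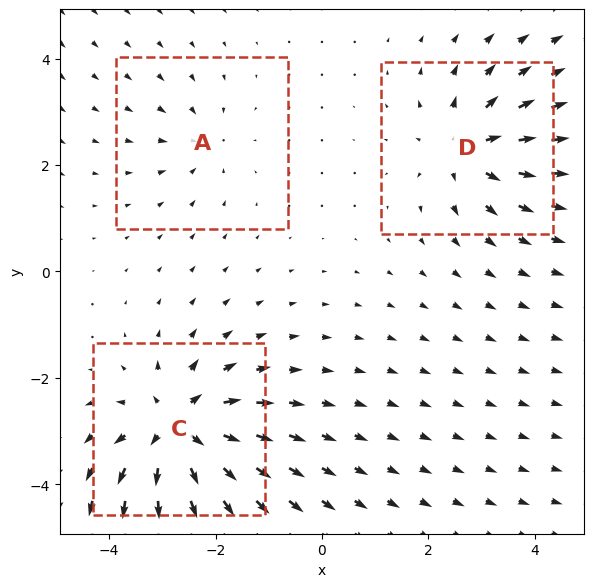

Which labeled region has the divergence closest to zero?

Divergence at each region's feature centre — A: about -2, C: about +6, D: about +4. Region A is closest to zero.

A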